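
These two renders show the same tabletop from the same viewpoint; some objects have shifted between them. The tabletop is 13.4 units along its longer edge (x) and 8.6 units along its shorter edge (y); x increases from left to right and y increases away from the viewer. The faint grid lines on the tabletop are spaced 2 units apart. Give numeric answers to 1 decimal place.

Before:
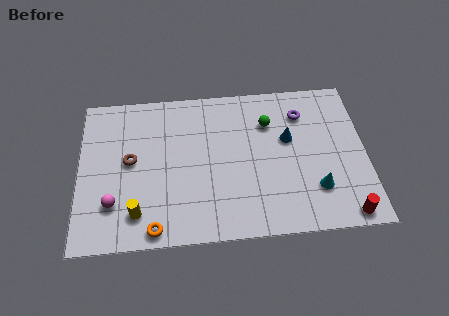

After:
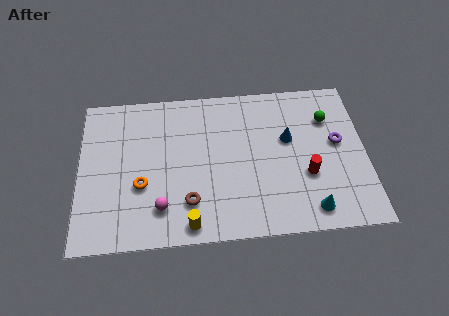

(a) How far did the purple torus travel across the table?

2.4

The purple torus moved from about (10.5, 6.6) to (12.1, 4.8), a distance of √(1.6² + 1.8²) ≈ 2.4.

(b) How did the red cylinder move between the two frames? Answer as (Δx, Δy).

(-1.7, 2.3)

From the two frames, the red cylinder sits at roughly (12.3, 0.8) before and (10.6, 3.1) after.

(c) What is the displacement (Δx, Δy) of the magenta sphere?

(2.2, -0.4)

The magenta sphere started near (1.6, 2.3) and ended near (3.8, 1.9).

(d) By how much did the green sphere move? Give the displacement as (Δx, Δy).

(2.8, 0.0)

The green sphere was at about (8.9, 6.2) and moved to about (11.7, 6.2).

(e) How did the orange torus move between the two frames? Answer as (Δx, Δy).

(-0.6, 2.4)

The orange torus started near (3.5, 0.8) and ended near (2.9, 3.2).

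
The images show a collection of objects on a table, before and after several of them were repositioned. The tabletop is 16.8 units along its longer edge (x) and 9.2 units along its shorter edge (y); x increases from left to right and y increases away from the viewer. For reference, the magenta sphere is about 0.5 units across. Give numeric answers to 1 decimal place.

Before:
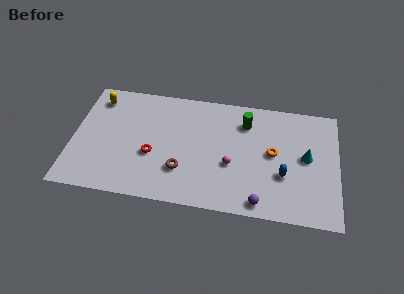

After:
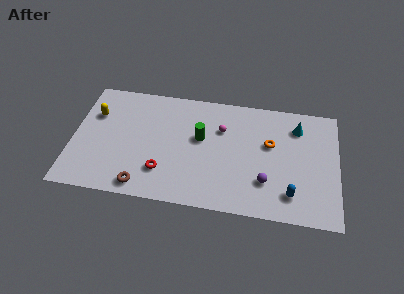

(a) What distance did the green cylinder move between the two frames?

3.3

The green cylinder was near (10.9, 7.1) before and (8.1, 5.4) after, so it travelled √(2.8² + 1.7²) ≈ 3.3 units.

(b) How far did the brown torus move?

2.9

The brown torus moved from about (7.0, 2.7) to (4.6, 1.1), a distance of √(2.4² + 1.6²) ≈ 2.9.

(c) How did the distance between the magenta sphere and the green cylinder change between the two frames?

-2.0

The distance was about 3.6 in the first image and 1.6 in the second, so they moved 2.0 units closer together.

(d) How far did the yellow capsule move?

1.3

The yellow capsule moved from about (1.4, 7.6) to (1.3, 6.3), a distance of √(0.1² + 1.3²) ≈ 1.3.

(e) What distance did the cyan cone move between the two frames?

2.4

From (14.8, 4.9) to (14.2, 7.2), the cyan cone covered √(0.6² + 2.3²) ≈ 2.4 units.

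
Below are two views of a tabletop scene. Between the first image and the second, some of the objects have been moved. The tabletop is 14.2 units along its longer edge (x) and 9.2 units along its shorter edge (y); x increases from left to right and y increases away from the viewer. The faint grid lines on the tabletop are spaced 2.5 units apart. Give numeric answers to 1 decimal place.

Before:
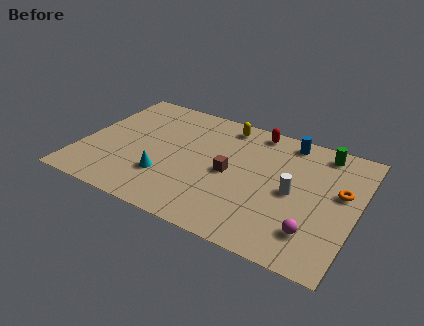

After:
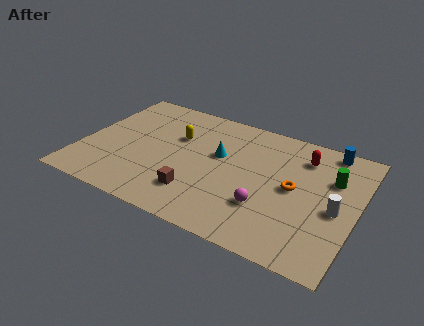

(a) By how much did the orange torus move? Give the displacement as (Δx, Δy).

(-2.3, -0.7)

The orange torus was at about (13.3, 5.4) and moved to about (11.0, 4.7).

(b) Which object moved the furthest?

the cyan cone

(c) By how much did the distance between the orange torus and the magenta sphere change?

-1.2

Before: roughly 3.4 units apart; after: 2.2. That's 1.2 units closer together.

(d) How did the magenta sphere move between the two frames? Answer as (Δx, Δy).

(-2.5, 0.7)

The magenta sphere was at about (12.3, 2.1) and moved to about (9.8, 2.8).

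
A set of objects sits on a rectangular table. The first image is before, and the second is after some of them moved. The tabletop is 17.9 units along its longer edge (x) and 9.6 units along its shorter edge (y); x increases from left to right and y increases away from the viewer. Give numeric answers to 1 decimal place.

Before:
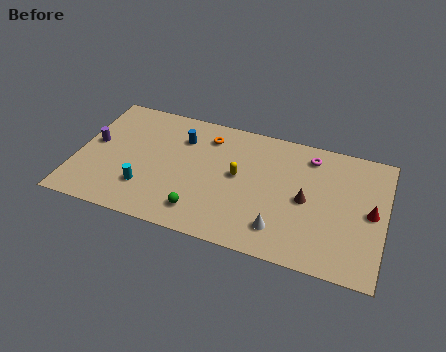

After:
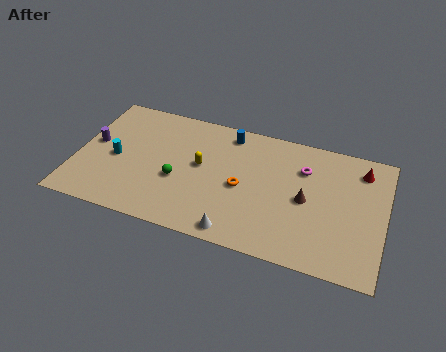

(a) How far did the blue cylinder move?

3.0

The blue cylinder was near (5.9, 7.1) before and (8.6, 8.3) after, so it travelled √(2.7² + 1.2²) ≈ 3.0 units.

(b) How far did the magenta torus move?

1.1

The magenta torus moved from about (13.4, 8.0) to (13.1, 6.9), a distance of √(0.3² + 1.1²) ≈ 1.1.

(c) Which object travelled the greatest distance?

the orange torus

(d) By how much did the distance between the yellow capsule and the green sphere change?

-2.0

Before: roughly 3.9 units apart; after: 1.9. That's 2.0 units closer together.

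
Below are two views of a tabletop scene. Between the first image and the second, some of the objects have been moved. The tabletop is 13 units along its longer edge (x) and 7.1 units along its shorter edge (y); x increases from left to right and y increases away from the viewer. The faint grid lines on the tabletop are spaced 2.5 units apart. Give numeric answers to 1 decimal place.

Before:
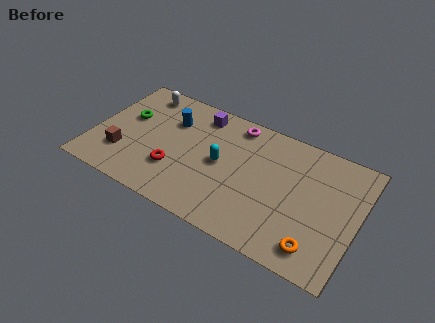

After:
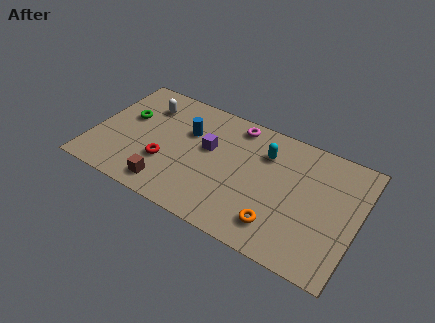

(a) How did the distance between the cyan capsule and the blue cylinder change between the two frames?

+0.8

The distance was about 3.0 in the first image and 3.8 in the second, so they moved 0.8 units further apart.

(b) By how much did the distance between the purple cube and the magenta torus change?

+0.5

The distance was about 1.8 in the first image and 2.3 in the second, so they moved 0.5 units further apart.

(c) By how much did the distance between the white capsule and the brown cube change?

+0.5

Before: roughly 4.1 units apart; after: 4.6. That's 0.5 units further apart.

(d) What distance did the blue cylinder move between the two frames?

0.9

From (3.6, 5.0) to (4.5, 4.7), the blue cylinder covered √(0.9² + 0.3²) ≈ 0.9 units.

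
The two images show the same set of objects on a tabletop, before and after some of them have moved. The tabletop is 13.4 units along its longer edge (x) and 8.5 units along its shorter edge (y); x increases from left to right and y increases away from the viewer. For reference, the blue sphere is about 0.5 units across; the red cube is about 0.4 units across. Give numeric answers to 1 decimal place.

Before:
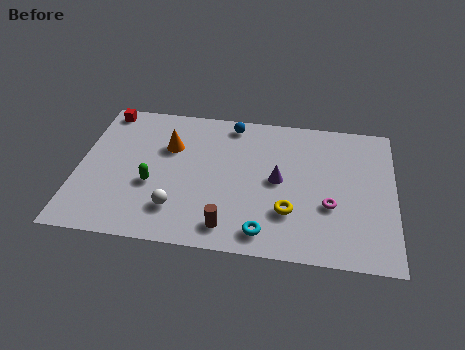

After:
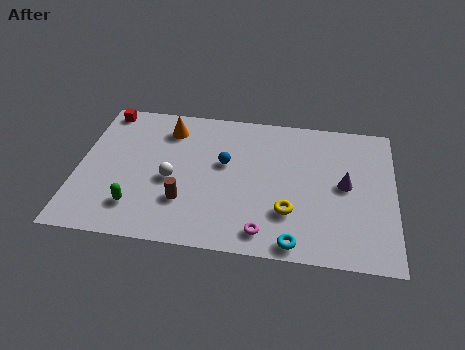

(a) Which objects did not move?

the red cube and the yellow torus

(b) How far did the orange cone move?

1.1

The orange cone moved from about (3.8, 5.7) to (3.7, 6.8), a distance of √(0.1² + 1.1²) ≈ 1.1.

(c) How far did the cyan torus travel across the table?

1.4

The cyan torus moved from about (8.0, 1.2) to (9.3, 0.8), a distance of √(1.3² + 0.4²) ≈ 1.4.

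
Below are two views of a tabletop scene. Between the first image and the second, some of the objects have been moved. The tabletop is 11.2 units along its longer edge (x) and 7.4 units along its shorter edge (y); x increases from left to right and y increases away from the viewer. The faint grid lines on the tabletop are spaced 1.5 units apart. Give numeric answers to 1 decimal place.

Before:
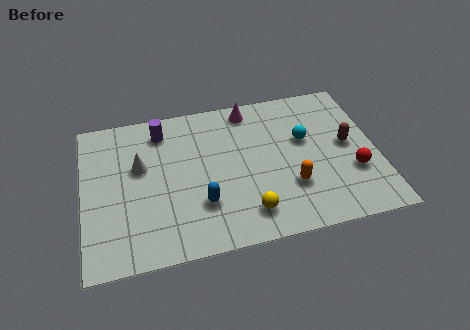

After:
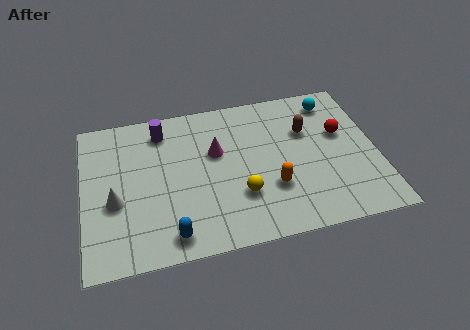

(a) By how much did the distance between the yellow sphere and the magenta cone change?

-2.7

They were about 5.1 units apart before and 2.4 after — 2.7 units closer together.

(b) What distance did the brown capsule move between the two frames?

1.8

From (10.1, 3.9) to (8.6, 4.9), the brown capsule covered √(1.5² + 1.0²) ≈ 1.8 units.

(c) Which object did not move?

the purple cylinder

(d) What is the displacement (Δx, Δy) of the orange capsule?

(-0.7, 0.1)

From the two frames, the orange capsule sits at roughly (7.8, 2.3) before and (7.1, 2.4) after.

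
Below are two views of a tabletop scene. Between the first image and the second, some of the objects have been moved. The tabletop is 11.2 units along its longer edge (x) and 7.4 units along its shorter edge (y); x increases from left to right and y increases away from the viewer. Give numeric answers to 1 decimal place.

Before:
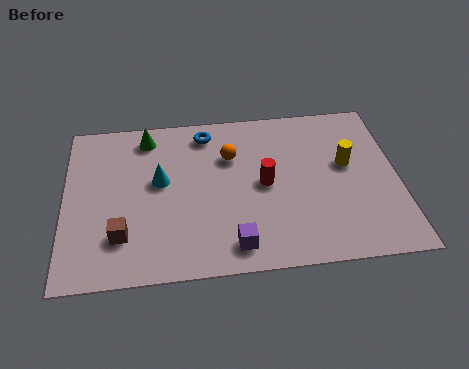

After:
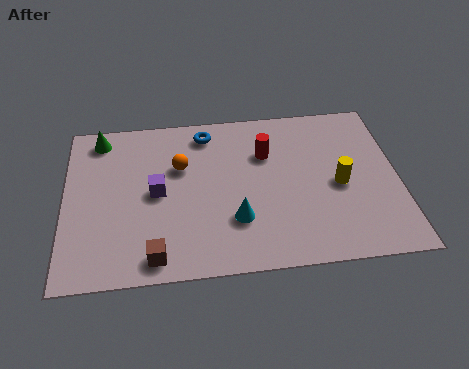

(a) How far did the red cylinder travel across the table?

1.4

From (6.7, 3.7) to (6.8, 5.1), the red cylinder covered √(0.1² + 1.4²) ≈ 1.4 units.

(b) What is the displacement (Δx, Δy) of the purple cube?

(-2.5, 2.6)

The purple cube started near (5.6, 1.1) and ended near (3.1, 3.7).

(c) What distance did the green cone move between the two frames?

1.6

From (2.8, 6.3) to (1.2, 6.4), the green cone covered √(1.6² + 0.1²) ≈ 1.6 units.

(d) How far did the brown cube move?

1.5

The brown cube was near (1.9, 1.9) before and (3.0, 0.9) after, so it travelled √(1.1² + 1.0²) ≈ 1.5 units.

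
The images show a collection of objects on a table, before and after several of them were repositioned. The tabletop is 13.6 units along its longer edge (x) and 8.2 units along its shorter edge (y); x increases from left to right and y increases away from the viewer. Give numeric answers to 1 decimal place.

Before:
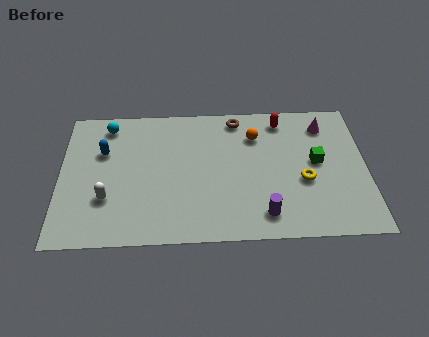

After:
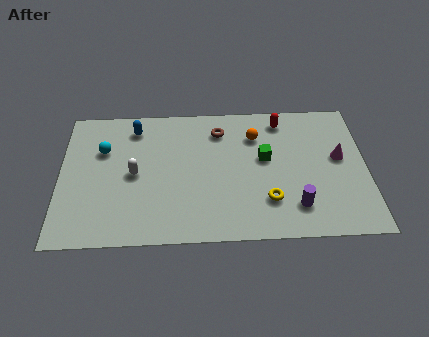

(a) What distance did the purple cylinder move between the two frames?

1.5

The purple cylinder moved from about (9.0, 1.4) to (10.4, 1.8), a distance of √(1.4² + 0.4²) ≈ 1.5.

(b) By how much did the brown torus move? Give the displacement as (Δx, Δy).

(-0.8, -0.7)

From the two frames, the brown torus sits at roughly (7.9, 7.2) before and (7.1, 6.5) after.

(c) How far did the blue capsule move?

2.0

The blue capsule moved from about (1.9, 5.4) to (3.3, 6.8), a distance of √(1.4² + 1.4²) ≈ 2.0.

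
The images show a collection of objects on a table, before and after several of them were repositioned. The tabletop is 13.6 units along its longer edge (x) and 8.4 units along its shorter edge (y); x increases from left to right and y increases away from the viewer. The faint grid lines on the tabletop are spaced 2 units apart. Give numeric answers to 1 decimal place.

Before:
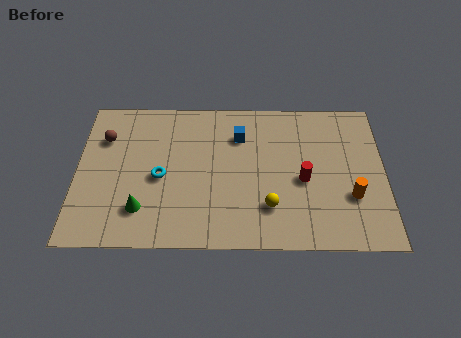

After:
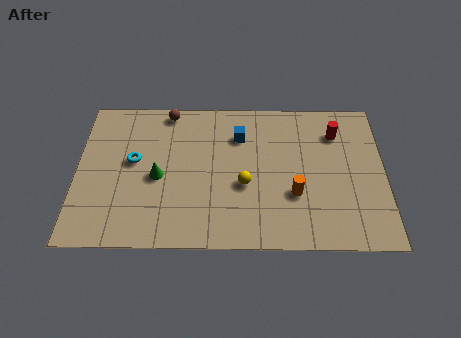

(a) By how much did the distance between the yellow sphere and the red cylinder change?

+3.0

They were about 2.1 units apart before and 5.1 after — 3.0 units further apart.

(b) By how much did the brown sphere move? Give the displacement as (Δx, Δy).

(2.8, 1.6)

The brown sphere was at about (1.2, 6.0) and moved to about (4.0, 7.6).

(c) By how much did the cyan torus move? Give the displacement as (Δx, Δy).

(-1.2, 0.9)

The cyan torus was at about (3.7, 3.8) and moved to about (2.5, 4.7).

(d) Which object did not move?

the blue cube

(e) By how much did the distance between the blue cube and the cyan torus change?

+0.7

Before: roughly 4.2 units apart; after: 4.9. That's 0.7 units further apart.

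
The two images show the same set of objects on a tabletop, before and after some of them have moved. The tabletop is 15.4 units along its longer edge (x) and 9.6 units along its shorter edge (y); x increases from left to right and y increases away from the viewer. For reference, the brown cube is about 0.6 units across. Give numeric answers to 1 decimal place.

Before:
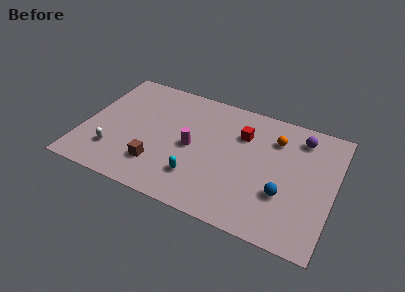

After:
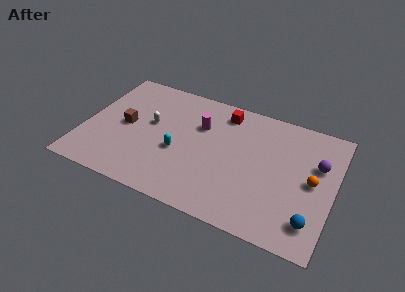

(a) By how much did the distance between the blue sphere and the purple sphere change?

-0.4

They were about 4.7 units apart before and 4.3 after — 0.4 units closer together.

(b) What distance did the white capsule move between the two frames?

3.6

The white capsule was near (2.1, 2.4) before and (4.0, 5.5) after, so it travelled √(1.9² + 3.1²) ≈ 3.6 units.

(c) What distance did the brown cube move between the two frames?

3.3

The brown cube moved from about (4.8, 2.4) to (2.5, 4.8), a distance of √(2.3² + 2.4²) ≈ 3.3.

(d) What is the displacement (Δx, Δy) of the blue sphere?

(1.8, -1.3)

The blue sphere started near (12.5, 3.2) and ended near (14.3, 1.9).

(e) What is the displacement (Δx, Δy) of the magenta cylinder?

(0.3, 1.9)

The magenta cylinder was at about (6.7, 4.6) and moved to about (7.0, 6.5).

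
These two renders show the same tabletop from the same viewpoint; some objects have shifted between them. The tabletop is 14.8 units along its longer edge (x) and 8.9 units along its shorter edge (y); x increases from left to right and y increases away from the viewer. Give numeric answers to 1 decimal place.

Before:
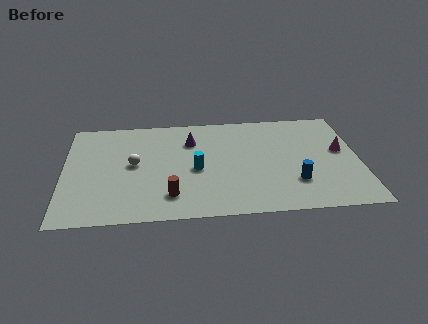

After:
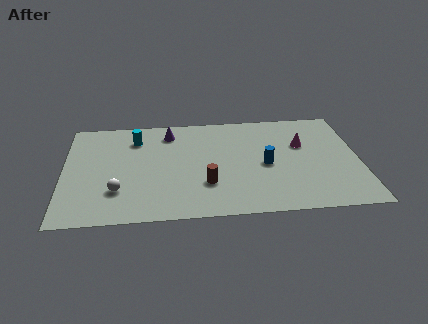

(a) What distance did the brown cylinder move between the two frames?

2.0

From (5.3, 1.9) to (7.1, 2.7), the brown cylinder covered √(1.8² + 0.8²) ≈ 2.0 units.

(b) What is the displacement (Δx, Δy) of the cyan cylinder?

(-3.0, 2.9)

The cyan cylinder was at about (6.6, 4.0) and moved to about (3.6, 6.9).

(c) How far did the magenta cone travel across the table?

2.0

From (13.9, 5.0) to (12.0, 5.7), the magenta cone covered √(1.9² + 0.7²) ≈ 2.0 units.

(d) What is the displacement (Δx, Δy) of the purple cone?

(-1.1, 0.8)

From the two frames, the purple cone sits at roughly (6.4, 6.5) before and (5.3, 7.3) after.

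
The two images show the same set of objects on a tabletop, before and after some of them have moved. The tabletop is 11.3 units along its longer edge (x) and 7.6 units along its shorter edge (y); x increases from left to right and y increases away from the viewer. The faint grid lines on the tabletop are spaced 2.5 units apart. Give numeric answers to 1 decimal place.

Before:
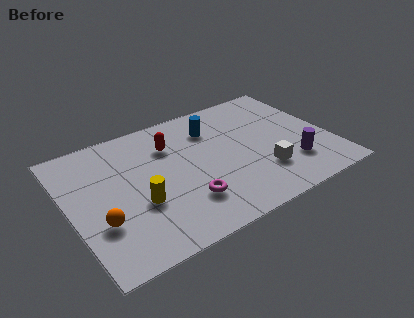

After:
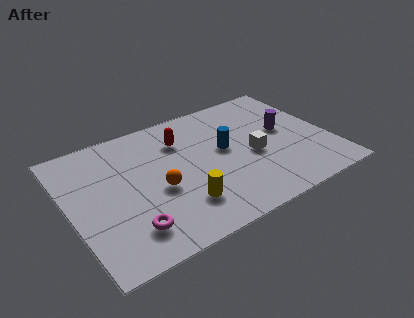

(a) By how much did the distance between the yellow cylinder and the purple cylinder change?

-1.1

Before: roughly 6.6 units apart; after: 5.5. That's 1.1 units closer together.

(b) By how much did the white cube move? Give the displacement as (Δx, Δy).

(-0.2, 1.2)

The white cube was at about (8.1, 2.1) and moved to about (7.9, 3.3).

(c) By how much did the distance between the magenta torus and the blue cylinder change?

+1.2

The distance was about 4.1 in the first image and 5.3 in the second, so they moved 1.2 units further apart.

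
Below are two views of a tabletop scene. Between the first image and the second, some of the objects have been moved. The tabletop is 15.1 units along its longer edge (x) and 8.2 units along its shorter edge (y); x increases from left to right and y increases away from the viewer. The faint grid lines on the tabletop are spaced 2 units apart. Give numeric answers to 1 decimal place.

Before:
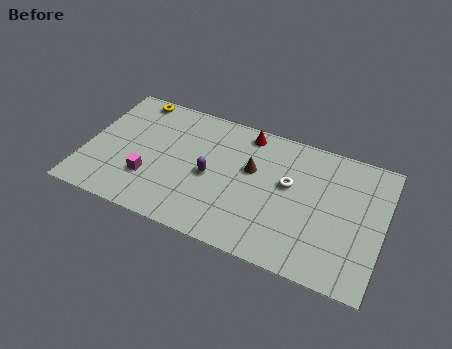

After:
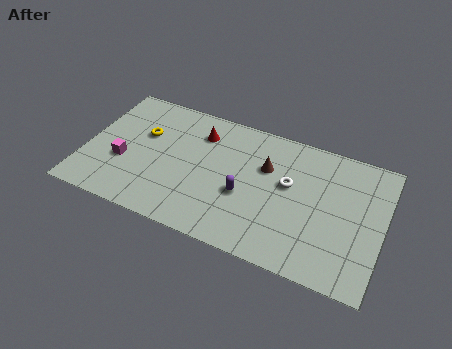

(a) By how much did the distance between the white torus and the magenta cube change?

+1.2

The distance was about 7.3 in the first image and 8.5 in the second, so they moved 1.2 units further apart.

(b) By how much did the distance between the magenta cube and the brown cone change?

+1.9

The distance was about 5.6 in the first image and 7.5 in the second, so they moved 1.9 units further apart.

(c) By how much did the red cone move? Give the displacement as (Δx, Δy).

(-2.3, -0.9)

From the two frames, the red cone sits at roughly (7.9, 7.2) before and (5.6, 6.3) after.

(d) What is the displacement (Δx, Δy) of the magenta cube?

(-1.4, 0.6)

The magenta cube was at about (3.4, 2.5) and moved to about (2.0, 3.1).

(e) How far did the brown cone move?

0.8

The brown cone moved from about (8.4, 5.0) to (9.1, 5.4), a distance of √(0.7² + 0.4²) ≈ 0.8.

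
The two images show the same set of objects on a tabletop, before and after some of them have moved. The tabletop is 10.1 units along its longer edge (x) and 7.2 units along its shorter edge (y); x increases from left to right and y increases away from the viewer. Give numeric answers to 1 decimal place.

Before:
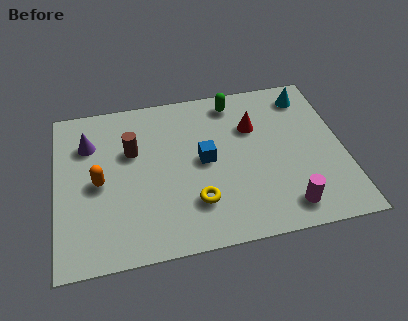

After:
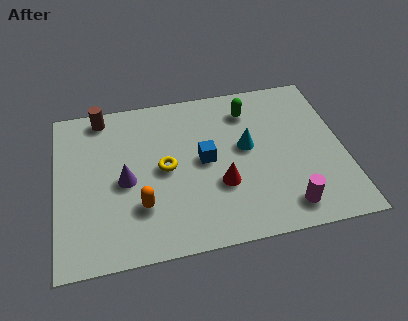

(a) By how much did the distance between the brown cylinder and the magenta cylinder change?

+1.9

They were about 6.3 units apart before and 8.2 after — 1.9 units further apart.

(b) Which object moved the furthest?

the cyan cone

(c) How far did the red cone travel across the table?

2.7

The red cone was near (7.0, 4.9) before and (5.7, 2.5) after, so it travelled √(1.3² + 2.4²) ≈ 2.7 units.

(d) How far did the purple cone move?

2.2

From (1.2, 5.2) to (2.4, 3.3), the purple cone covered √(1.2² + 1.9²) ≈ 2.2 units.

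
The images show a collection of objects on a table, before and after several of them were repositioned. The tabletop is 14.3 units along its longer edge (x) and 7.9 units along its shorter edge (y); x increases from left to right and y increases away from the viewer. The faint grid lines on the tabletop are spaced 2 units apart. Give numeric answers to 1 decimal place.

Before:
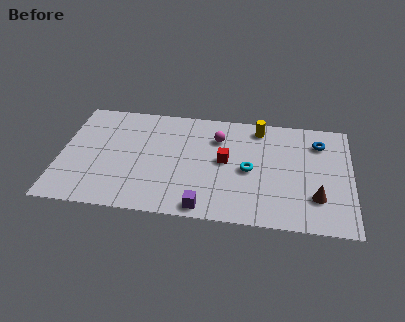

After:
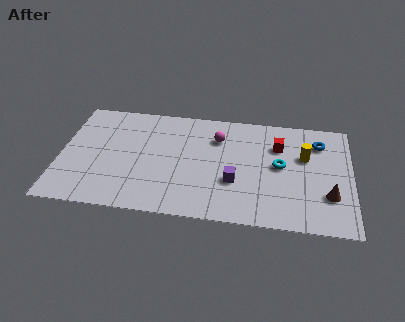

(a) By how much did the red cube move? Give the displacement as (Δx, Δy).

(2.6, 1.4)

From the two frames, the red cube sits at roughly (8.1, 4.2) before and (10.7, 5.6) after.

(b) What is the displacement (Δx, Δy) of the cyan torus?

(1.5, 0.5)

From the two frames, the cyan torus sits at roughly (9.3, 3.7) before and (10.8, 4.2) after.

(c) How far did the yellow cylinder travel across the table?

2.9

The yellow cylinder moved from about (9.7, 6.8) to (12.0, 5.0), a distance of √(2.3² + 1.8²) ≈ 2.9.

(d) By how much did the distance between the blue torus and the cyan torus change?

-1.5

Before: roughly 4.2 units apart; after: 2.7. That's 1.5 units closer together.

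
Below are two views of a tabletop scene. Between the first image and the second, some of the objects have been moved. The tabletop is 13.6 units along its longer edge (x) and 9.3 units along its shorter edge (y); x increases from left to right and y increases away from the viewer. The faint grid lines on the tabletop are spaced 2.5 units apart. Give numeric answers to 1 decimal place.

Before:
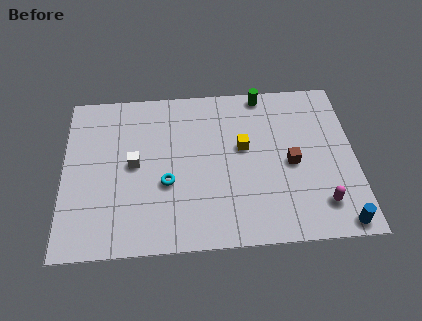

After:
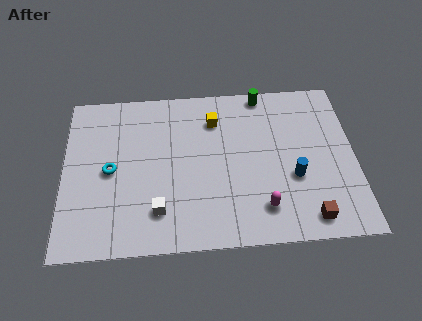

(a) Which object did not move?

the green cylinder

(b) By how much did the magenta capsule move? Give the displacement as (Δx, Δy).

(-2.7, 0.0)

The magenta capsule was at about (11.9, 1.9) and moved to about (9.2, 1.9).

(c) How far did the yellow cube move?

2.1

The yellow cube moved from about (8.4, 5.4) to (7.1, 7.1), a distance of √(1.3² + 1.7²) ≈ 2.1.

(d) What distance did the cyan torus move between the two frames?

2.8

From (4.8, 3.6) to (2.2, 4.5), the cyan torus covered √(2.6² + 0.9²) ≈ 2.8 units.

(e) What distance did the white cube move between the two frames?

2.9

The white cube moved from about (3.3, 4.8) to (4.4, 2.1), a distance of √(1.1² + 2.7²) ≈ 2.9.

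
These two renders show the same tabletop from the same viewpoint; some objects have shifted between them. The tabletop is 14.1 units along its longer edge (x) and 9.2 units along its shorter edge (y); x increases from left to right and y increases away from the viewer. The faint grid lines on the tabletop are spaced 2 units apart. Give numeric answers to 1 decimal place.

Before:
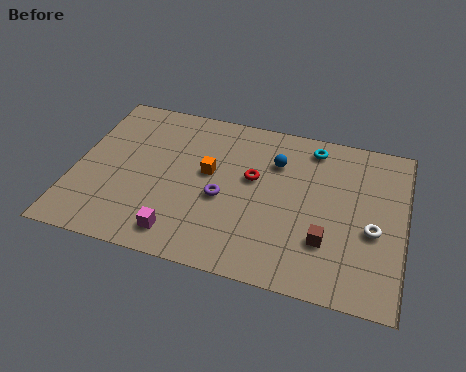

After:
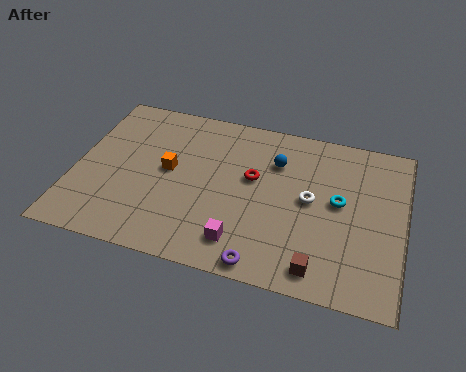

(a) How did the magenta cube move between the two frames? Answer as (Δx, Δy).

(2.6, 0.3)

The magenta cube was at about (4.8, 1.4) and moved to about (7.4, 1.7).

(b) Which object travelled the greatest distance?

the purple torus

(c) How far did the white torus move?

2.9

The white torus moved from about (12.8, 3.8) to (10.1, 4.8), a distance of √(2.7² + 1.0²) ≈ 2.9.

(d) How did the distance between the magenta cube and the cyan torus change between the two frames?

-3.2

They were about 8.3 units apart before and 5.1 after — 3.2 units closer together.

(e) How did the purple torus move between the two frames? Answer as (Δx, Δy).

(2.0, -3.1)

The purple torus was at about (6.4, 3.9) and moved to about (8.4, 0.8).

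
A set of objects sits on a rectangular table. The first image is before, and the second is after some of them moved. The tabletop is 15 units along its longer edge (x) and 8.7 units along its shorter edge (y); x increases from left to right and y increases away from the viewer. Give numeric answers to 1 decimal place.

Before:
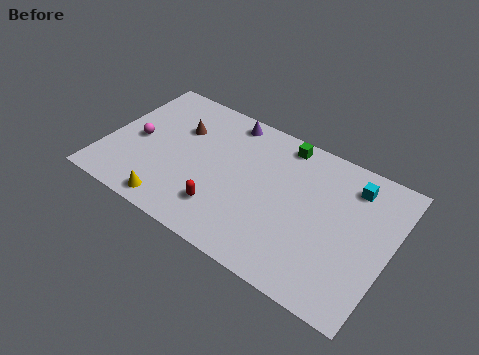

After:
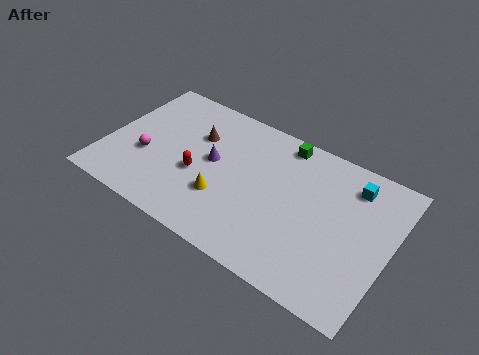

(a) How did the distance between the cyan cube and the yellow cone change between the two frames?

-3.0

They were about 10.5 units apart before and 7.5 after — 3.0 units closer together.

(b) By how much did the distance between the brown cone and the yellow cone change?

-1.2

They were about 4.9 units apart before and 3.7 after — 1.2 units closer together.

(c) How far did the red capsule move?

2.1

The red capsule was near (6.6, 2.1) before and (5.0, 3.5) after, so it travelled √(1.6² + 1.4²) ≈ 2.1 units.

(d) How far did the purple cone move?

3.0

The purple cone moved from about (5.9, 7.7) to (5.6, 4.7), a distance of √(0.3² + 3.0²) ≈ 3.0.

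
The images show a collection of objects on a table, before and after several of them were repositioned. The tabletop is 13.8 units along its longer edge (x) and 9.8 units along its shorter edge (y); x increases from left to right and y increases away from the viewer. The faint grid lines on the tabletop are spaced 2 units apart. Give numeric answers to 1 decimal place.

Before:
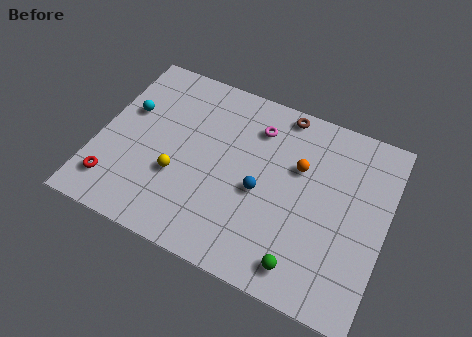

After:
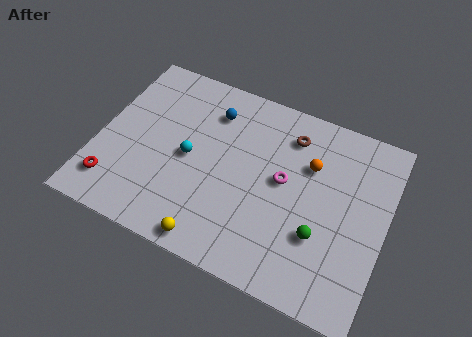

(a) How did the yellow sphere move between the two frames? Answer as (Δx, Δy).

(2.1, -2.6)

From the two frames, the yellow sphere sits at roughly (4.0, 3.5) before and (6.1, 0.9) after.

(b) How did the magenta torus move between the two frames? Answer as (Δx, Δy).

(1.6, -2.3)

From the two frames, the magenta torus sits at roughly (7.3, 7.6) before and (8.9, 5.3) after.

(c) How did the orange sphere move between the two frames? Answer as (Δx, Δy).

(0.5, 0.3)

The orange sphere was at about (9.5, 6.3) and moved to about (10.0, 6.6).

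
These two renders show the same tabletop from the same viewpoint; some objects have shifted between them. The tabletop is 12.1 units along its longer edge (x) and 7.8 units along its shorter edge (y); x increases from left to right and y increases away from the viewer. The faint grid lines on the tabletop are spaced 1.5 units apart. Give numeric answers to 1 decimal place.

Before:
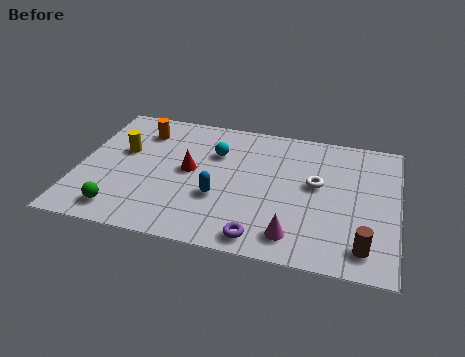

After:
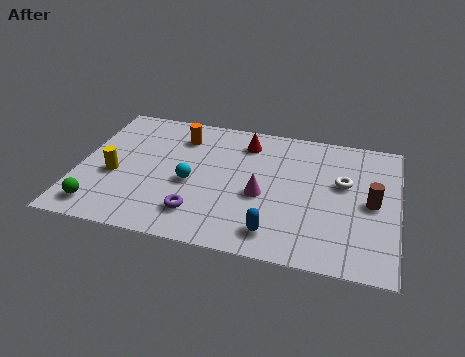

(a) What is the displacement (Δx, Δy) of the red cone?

(2.0, 2.2)

The red cone was at about (4.2, 4.1) and moved to about (6.2, 6.3).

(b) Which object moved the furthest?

the red cone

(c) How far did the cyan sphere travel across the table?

2.2

The cyan sphere was near (5.1, 5.4) before and (4.3, 3.4) after, so it travelled √(0.8² + 2.0²) ≈ 2.2 units.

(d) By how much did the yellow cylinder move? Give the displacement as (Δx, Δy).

(-0.2, -1.5)

From the two frames, the yellow cylinder sits at roughly (1.6, 4.7) before and (1.4, 3.2) after.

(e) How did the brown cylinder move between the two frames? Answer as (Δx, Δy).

(0.2, 2.5)

From the two frames, the brown cylinder sits at roughly (10.9, 1.3) before and (11.1, 3.8) after.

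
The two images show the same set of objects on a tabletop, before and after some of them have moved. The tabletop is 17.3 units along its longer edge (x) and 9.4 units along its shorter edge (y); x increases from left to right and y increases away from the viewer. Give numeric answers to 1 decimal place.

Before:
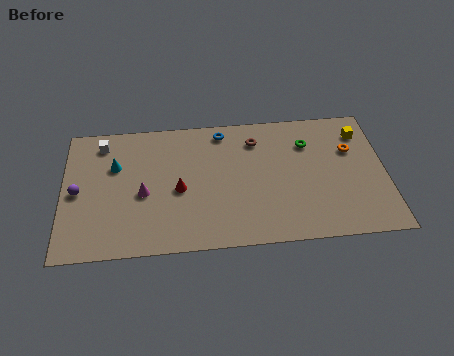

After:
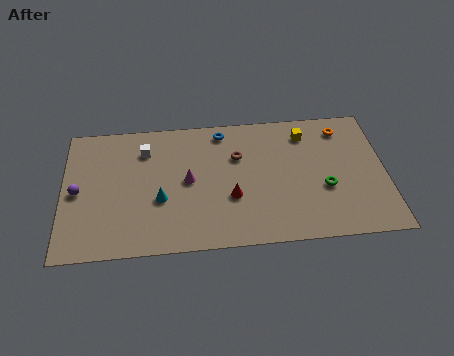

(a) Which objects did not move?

the purple sphere and the blue torus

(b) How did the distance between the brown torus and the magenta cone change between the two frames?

-3.8

They were about 6.9 units apart before and 3.1 after — 3.8 units closer together.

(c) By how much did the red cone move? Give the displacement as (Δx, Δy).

(2.8, -0.8)

The red cone was at about (6.2, 4.2) and moved to about (9.0, 3.4).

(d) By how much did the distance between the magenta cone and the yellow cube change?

-5.3

The distance was about 12.3 in the first image and 7.0 in the second, so they moved 5.3 units closer together.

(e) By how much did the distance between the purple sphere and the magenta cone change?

+2.4

Before: roughly 3.5 units apart; after: 5.9. That's 2.4 units further apart.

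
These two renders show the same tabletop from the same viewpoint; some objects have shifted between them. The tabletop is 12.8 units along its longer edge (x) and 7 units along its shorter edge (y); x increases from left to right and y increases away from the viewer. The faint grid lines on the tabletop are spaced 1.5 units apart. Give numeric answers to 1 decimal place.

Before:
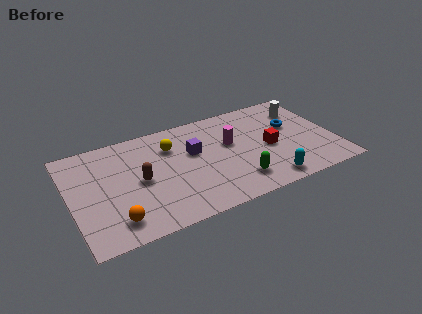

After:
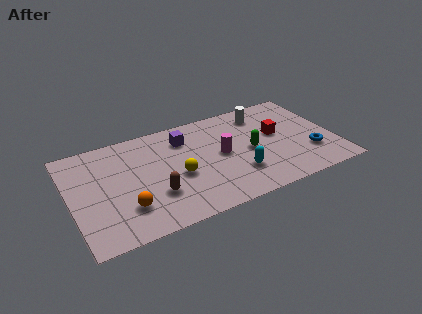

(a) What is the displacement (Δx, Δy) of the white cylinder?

(-2.0, 0.4)

From the two frames, the white cylinder sits at roughly (11.6, 5.3) before and (9.6, 5.7) after.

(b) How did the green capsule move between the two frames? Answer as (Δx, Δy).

(0.9, 1.8)

The green capsule was at about (7.8, 1.5) and moved to about (8.7, 3.3).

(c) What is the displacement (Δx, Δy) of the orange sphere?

(0.6, 0.6)

The orange sphere was at about (1.9, 1.3) and moved to about (2.5, 1.9).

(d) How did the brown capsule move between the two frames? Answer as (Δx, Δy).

(0.6, -1.2)

The brown capsule was at about (3.3, 3.4) and moved to about (3.9, 2.2).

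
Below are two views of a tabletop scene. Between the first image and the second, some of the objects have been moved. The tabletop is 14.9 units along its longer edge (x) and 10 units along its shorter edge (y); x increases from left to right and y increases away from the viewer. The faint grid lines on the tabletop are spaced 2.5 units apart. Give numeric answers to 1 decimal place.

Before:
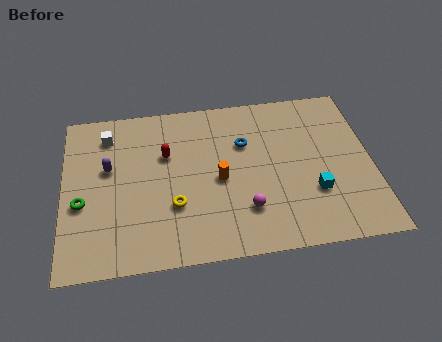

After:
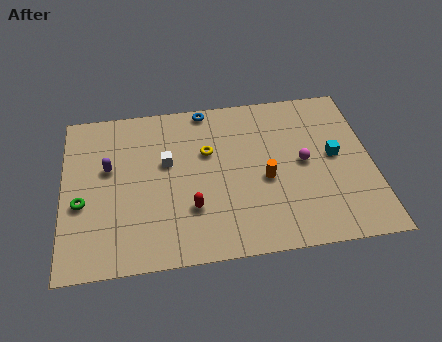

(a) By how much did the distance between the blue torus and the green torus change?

-0.3

The distance was about 8.3 in the first image and 8.0 in the second, so they moved 0.3 units closer together.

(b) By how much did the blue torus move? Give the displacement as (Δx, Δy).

(-1.8, 2.5)

The blue torus was at about (8.8, 6.7) and moved to about (7.0, 9.2).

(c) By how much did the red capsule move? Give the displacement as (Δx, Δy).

(1.1, -3.5)

From the two frames, the red capsule sits at roughly (5.0, 6.5) before and (6.1, 3.0) after.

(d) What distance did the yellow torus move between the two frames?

3.5

The yellow torus was near (5.3, 3.3) before and (7.0, 6.4) after, so it travelled √(1.7² + 3.1²) ≈ 3.5 units.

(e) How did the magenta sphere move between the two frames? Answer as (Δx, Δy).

(2.9, 2.5)

The magenta sphere was at about (8.7, 2.6) and moved to about (11.6, 5.1).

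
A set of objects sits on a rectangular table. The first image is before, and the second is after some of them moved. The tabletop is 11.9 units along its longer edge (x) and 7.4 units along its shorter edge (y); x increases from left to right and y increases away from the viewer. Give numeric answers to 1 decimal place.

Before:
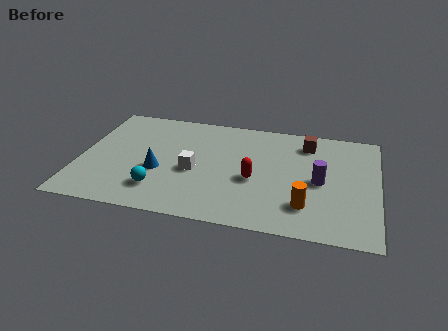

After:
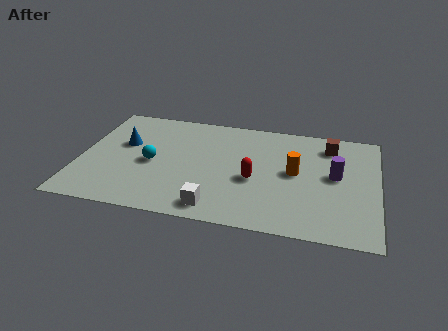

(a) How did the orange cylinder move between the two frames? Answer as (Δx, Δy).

(-0.5, 2.1)

The orange cylinder started near (9.1, 1.8) and ended near (8.6, 3.9).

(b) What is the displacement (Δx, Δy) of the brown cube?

(0.9, 0.0)

The brown cube was at about (9.0, 6.0) and moved to about (9.9, 6.0).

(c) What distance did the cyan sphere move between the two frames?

1.7

From (3.3, 1.7) to (2.9, 3.4), the cyan sphere covered √(0.4² + 1.7²) ≈ 1.7 units.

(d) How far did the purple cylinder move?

0.8

The purple cylinder moved from about (9.6, 3.5) to (10.2, 4.0), a distance of √(0.6² + 0.5²) ≈ 0.8.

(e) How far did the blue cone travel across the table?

2.2

The blue cone moved from about (3.2, 2.9) to (1.7, 4.5), a distance of √(1.5² + 1.6²) ≈ 2.2.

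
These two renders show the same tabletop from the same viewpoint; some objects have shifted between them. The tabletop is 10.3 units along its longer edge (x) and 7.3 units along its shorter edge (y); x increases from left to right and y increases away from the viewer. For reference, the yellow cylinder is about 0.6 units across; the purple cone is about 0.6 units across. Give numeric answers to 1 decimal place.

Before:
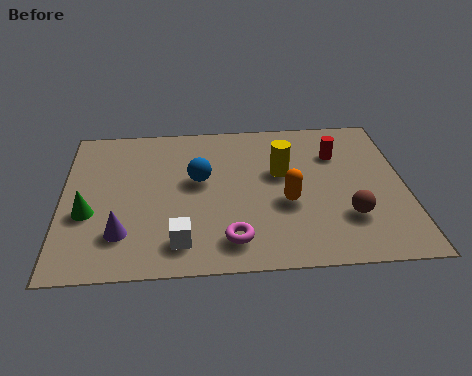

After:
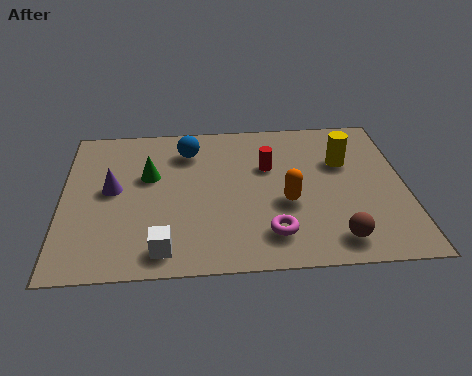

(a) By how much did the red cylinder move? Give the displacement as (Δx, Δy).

(-2.1, -0.5)

The red cylinder started near (8.3, 5.2) and ended near (6.2, 4.7).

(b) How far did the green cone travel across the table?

2.5

From (0.8, 2.8) to (2.6, 4.5), the green cone covered √(1.8² + 1.7²) ≈ 2.5 units.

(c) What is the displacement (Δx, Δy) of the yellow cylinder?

(1.9, 0.4)

From the two frames, the yellow cylinder sits at roughly (6.6, 4.4) before and (8.5, 4.8) after.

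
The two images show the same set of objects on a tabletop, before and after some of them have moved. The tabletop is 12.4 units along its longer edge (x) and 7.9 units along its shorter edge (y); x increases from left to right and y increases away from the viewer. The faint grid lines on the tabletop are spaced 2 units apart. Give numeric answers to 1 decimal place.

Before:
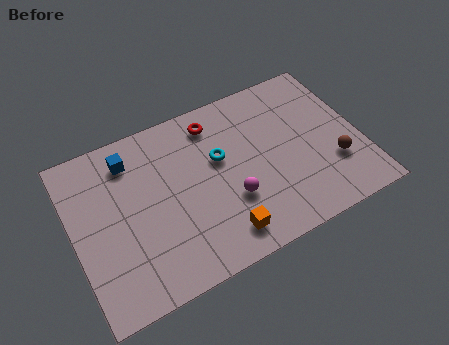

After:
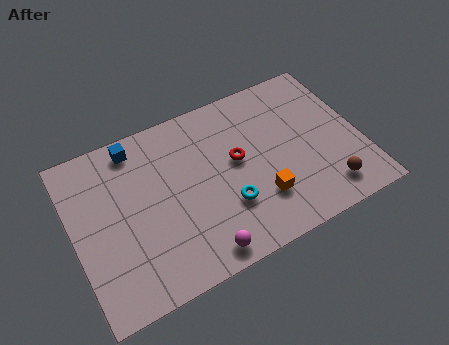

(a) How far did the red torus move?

2.3

The red torus was near (6.4, 6.6) before and (7.1, 4.4) after, so it travelled √(0.7² + 2.2²) ≈ 2.3 units.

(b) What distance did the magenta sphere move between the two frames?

2.4

From (6.6, 2.7) to (5.0, 0.9), the magenta sphere covered √(1.6² + 1.8²) ≈ 2.4 units.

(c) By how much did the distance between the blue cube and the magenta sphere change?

+0.9

They were about 5.4 units apart before and 6.3 after — 0.9 units further apart.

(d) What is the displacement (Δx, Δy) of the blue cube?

(0.3, 0.5)

The blue cube started near (2.7, 6.4) and ended near (3.0, 6.9).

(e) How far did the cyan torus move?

2.3

The cyan torus was near (6.4, 4.8) before and (6.4, 2.5) after, so it travelled √(0.0² + 2.3²) ≈ 2.3 units.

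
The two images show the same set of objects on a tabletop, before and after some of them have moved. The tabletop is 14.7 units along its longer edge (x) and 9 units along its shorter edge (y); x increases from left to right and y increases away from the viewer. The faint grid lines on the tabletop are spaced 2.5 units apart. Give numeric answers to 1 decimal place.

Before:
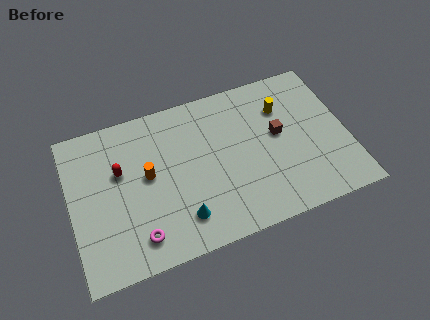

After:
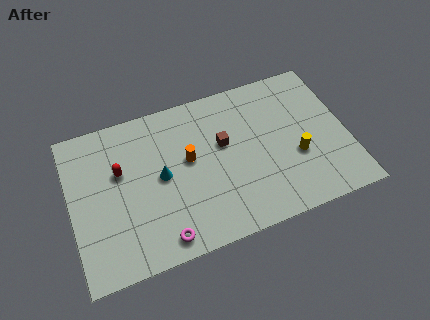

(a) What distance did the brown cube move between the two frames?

2.9

From (11.1, 5.0) to (8.2, 5.4), the brown cube covered √(2.9² + 0.4²) ≈ 2.9 units.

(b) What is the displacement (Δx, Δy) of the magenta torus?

(1.2, -0.5)

The magenta torus started near (3.3, 1.6) and ended near (4.5, 1.1).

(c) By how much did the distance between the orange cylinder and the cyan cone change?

-1.8

Before: roughly 3.4 units apart; after: 1.6. That's 1.8 units closer together.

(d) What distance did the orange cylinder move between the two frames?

2.2

The orange cylinder was near (4.1, 4.9) before and (6.3, 5.1) after, so it travelled √(2.2² + 0.2²) ≈ 2.2 units.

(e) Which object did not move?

the red capsule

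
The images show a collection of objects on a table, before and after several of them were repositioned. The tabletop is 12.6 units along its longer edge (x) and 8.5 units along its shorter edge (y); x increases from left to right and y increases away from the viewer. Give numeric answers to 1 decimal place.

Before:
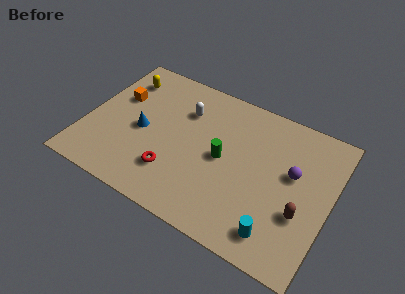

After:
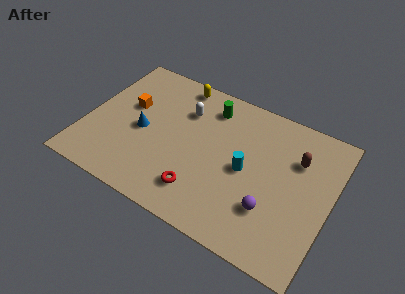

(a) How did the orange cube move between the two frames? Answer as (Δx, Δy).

(0.6, -0.3)

The orange cube started near (1.4, 5.4) and ended near (2.0, 5.1).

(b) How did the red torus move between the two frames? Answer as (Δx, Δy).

(1.5, -0.4)

From the two frames, the red torus sits at roughly (4.8, 2.2) before and (6.3, 1.8) after.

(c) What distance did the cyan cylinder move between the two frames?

3.4

The cyan cylinder moved from about (10.3, 1.4) to (8.3, 4.1), a distance of √(2.0² + 2.7²) ≈ 3.4.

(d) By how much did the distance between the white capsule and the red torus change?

+0.7

The distance was about 3.9 in the first image and 4.6 in the second, so they moved 0.7 units further apart.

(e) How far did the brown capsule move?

3.0

The brown capsule moved from about (11.3, 3.0) to (10.7, 5.9), a distance of √(0.6² + 2.9²) ≈ 3.0.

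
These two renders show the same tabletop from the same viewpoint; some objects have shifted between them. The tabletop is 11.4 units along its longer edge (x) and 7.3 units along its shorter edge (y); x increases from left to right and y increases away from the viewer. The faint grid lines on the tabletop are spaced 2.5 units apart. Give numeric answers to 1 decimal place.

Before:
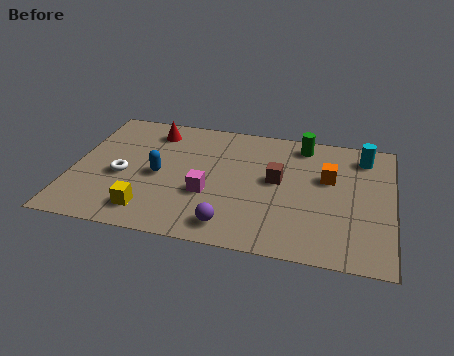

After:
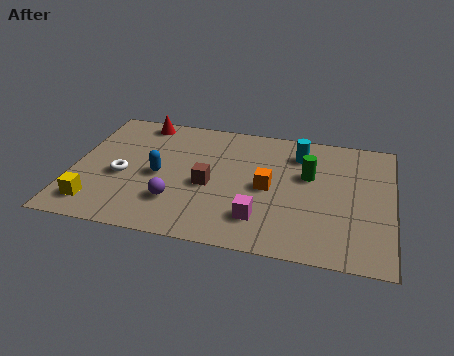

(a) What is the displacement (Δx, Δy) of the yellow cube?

(-1.9, 0.0)

From the two frames, the yellow cube sits at roughly (2.9, 1.3) before and (1.0, 1.3) after.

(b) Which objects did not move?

the blue capsule and the white torus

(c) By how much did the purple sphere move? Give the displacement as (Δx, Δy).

(-2.0, 0.9)

The purple sphere started near (5.8, 1.1) and ended near (3.8, 2.0).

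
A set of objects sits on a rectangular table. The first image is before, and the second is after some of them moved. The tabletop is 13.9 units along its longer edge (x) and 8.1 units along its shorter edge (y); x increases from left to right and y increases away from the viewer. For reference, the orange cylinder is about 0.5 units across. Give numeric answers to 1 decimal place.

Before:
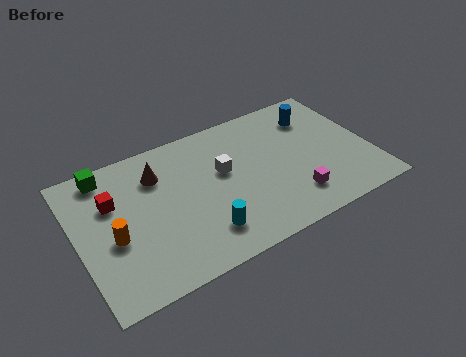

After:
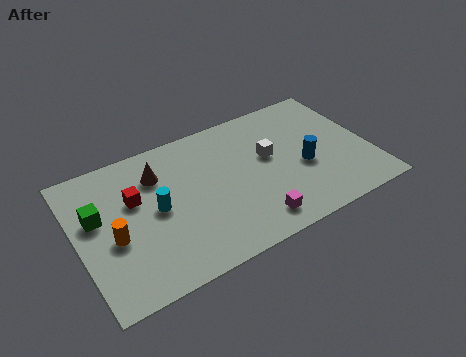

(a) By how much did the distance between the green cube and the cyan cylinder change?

-3.8

They were about 6.6 units apart before and 2.8 after — 3.8 units closer together.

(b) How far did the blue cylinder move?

3.0

The blue cylinder was near (11.7, 6.2) before and (10.7, 3.4) after, so it travelled √(1.0² + 2.8²) ≈ 3.0 units.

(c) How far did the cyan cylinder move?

3.0

The cyan cylinder moved from about (5.6, 1.8) to (3.7, 4.1), a distance of √(1.9² + 2.3²) ≈ 3.0.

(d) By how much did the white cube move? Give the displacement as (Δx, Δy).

(2.2, -0.1)

The white cube was at about (7.0, 4.8) and moved to about (9.2, 4.7).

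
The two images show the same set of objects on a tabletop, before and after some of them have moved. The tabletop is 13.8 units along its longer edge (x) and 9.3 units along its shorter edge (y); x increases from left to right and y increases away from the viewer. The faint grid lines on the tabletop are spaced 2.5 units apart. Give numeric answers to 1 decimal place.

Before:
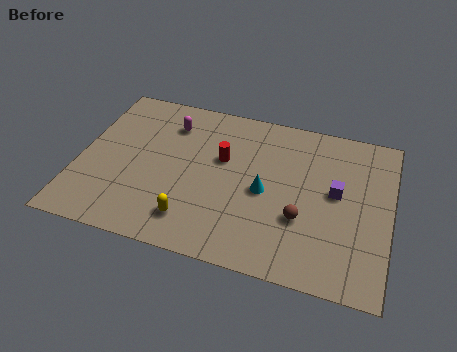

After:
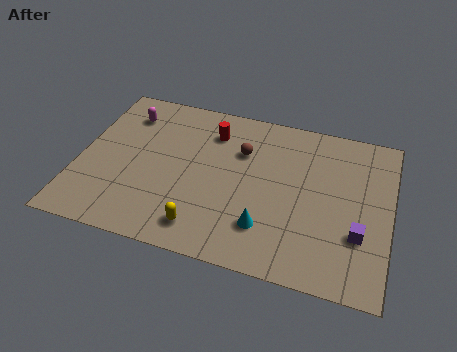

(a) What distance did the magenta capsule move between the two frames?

2.0

The magenta capsule moved from about (3.8, 7.2) to (1.8, 7.3), a distance of √(2.0² + 0.1²) ≈ 2.0.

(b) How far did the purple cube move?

2.4

The purple cube moved from about (11.4, 5.1) to (12.5, 3.0), a distance of √(1.1² + 2.1²) ≈ 2.4.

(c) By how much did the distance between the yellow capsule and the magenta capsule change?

+1.4

Before: roughly 5.6 units apart; after: 7.0. That's 1.4 units further apart.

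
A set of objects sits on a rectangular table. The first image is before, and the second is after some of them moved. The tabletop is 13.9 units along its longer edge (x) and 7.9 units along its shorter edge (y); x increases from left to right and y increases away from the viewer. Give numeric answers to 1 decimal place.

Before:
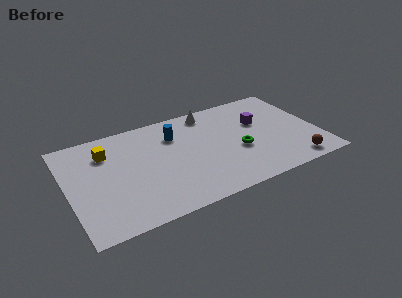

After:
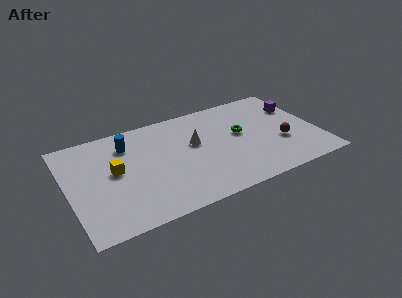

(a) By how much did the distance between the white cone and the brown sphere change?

-2.1

The distance was about 7.1 in the first image and 5.0 in the second, so they moved 2.1 units closer together.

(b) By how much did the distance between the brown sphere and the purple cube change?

-1.3

The distance was about 4.2 in the first image and 2.9 in the second, so they moved 1.3 units closer together.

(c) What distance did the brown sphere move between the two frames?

1.9

The brown sphere moved from about (12.2, 1.0) to (11.8, 2.9), a distance of √(0.4² + 1.9²) ≈ 1.9.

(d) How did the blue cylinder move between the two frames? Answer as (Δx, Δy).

(-2.6, 0.3)

From the two frames, the blue cylinder sits at roughly (6.1, 5.8) before and (3.5, 6.1) after.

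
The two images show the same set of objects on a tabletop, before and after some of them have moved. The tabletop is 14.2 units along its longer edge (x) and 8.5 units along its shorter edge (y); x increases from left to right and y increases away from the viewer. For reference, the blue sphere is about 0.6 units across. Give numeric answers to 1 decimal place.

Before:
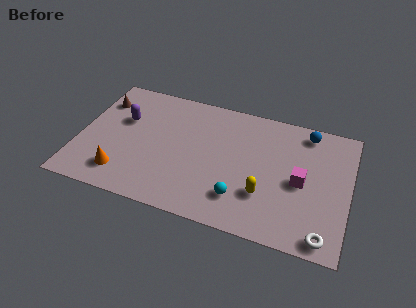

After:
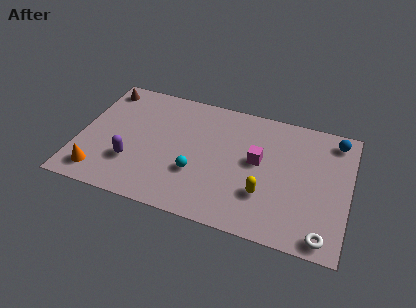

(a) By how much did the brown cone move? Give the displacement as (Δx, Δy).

(0.0, 0.9)

The brown cone was at about (0.9, 6.4) and moved to about (0.9, 7.3).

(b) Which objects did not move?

the yellow capsule and the white torus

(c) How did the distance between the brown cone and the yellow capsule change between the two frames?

+0.4

The distance was about 9.8 in the first image and 10.2 in the second, so they moved 0.4 units further apart.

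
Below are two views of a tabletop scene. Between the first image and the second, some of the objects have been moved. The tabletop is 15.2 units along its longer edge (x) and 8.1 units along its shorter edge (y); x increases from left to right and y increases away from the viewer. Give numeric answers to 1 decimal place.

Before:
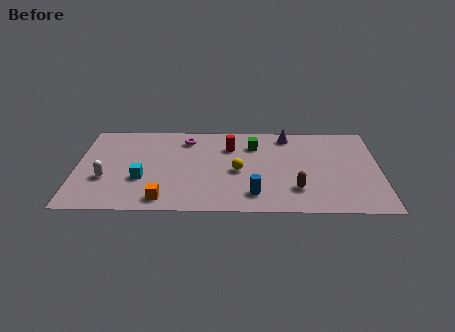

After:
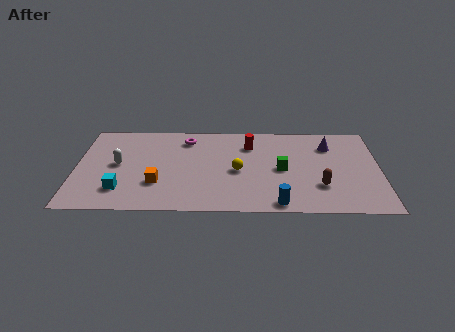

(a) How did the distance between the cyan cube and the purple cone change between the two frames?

+2.8

The distance was about 8.4 in the first image and 11.2 in the second, so they moved 2.8 units further apart.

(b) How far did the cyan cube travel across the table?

1.4

From (3.3, 2.9) to (2.3, 1.9), the cyan cube covered √(1.0² + 1.0²) ≈ 1.4 units.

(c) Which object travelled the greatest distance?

the green cube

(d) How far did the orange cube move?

1.4

The orange cube was near (4.4, 1.1) before and (4.1, 2.5) after, so it travelled √(0.3² + 1.4²) ≈ 1.4 units.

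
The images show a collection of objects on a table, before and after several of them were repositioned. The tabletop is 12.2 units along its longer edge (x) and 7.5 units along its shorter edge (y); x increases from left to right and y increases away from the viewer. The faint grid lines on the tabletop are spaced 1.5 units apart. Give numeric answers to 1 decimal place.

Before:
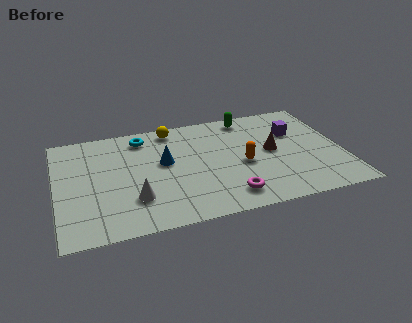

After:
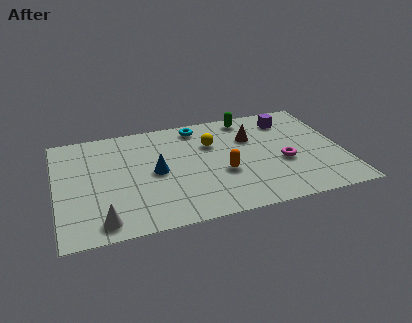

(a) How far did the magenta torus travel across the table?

3.0

The magenta torus was near (7.1, 1.3) before and (9.6, 3.0) after, so it travelled √(2.5² + 1.7²) ≈ 3.0 units.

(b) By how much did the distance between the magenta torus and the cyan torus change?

-1.1

They were about 6.0 units apart before and 4.9 after — 1.1 units closer together.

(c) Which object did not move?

the green capsule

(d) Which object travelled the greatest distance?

the magenta torus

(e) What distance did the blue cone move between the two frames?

0.7

The blue cone moved from about (4.6, 4.3) to (4.2, 3.7), a distance of √(0.4² + 0.6²) ≈ 0.7.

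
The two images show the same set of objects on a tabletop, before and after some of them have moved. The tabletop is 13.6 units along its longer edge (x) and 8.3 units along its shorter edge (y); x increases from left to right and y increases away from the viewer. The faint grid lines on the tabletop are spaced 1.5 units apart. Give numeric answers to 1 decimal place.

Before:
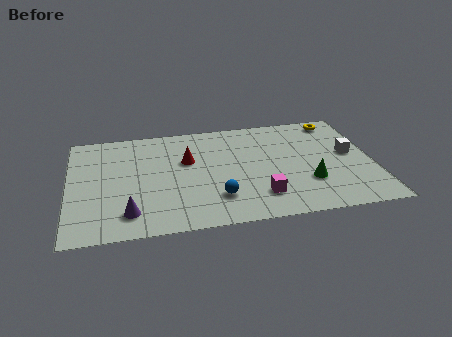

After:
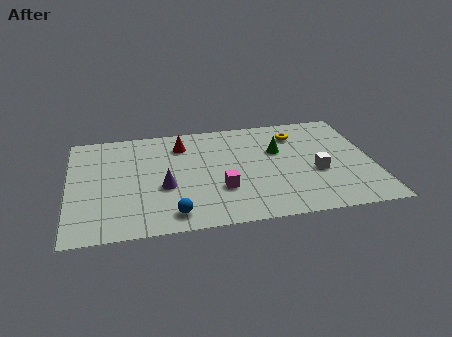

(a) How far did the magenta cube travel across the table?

1.9

The magenta cube moved from about (8.4, 1.9) to (6.7, 2.7), a distance of √(1.7² + 0.8²) ≈ 1.9.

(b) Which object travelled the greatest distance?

the green cone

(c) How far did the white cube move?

2.0

From (12.6, 4.5) to (11.0, 3.3), the white cube covered √(1.6² + 1.2²) ≈ 2.0 units.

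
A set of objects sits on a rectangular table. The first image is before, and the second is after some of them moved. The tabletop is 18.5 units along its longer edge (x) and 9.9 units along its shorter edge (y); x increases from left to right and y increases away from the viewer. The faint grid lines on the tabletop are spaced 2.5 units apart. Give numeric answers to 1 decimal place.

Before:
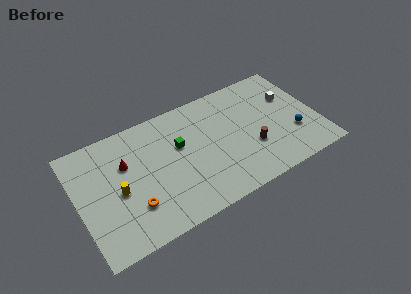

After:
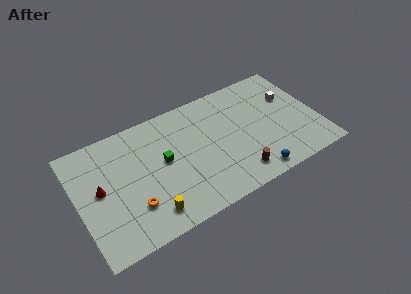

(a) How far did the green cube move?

1.5

From (7.9, 6.1) to (6.6, 5.4), the green cube covered √(1.3² + 0.7²) ≈ 1.5 units.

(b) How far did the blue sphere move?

4.1

From (16.5, 3.2) to (13.0, 1.1), the blue sphere covered √(3.5² + 2.1²) ≈ 4.1 units.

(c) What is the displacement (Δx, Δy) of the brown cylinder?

(-1.4, -1.7)

From the two frames, the brown cylinder sits at roughly (13.2, 3.4) before and (11.8, 1.7) after.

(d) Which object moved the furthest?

the blue sphere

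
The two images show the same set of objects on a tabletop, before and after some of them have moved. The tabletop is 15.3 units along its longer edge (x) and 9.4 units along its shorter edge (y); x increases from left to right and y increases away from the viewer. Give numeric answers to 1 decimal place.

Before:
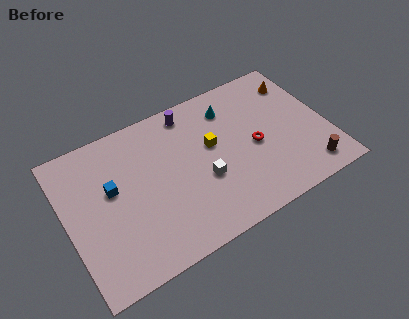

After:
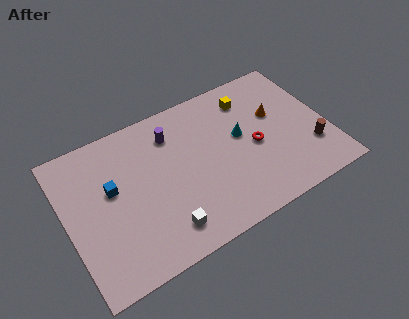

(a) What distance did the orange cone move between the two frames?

2.3

From (14.1, 7.4) to (12.5, 5.8), the orange cone covered √(1.6² + 1.6²) ≈ 2.3 units.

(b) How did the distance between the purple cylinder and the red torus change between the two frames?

+0.3

Before: roughly 5.1 units apart; after: 5.4. That's 0.3 units further apart.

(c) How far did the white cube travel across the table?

3.2

The white cube moved from about (7.8, 3.6) to (5.2, 1.7), a distance of √(2.6² + 1.9²) ≈ 3.2.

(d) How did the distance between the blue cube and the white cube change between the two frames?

-0.9

They were about 5.4 units apart before and 4.5 after — 0.9 units closer together.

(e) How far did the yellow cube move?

3.3

The yellow cube moved from about (8.6, 5.5) to (11.2, 7.5), a distance of √(2.6² + 2.0²) ≈ 3.3.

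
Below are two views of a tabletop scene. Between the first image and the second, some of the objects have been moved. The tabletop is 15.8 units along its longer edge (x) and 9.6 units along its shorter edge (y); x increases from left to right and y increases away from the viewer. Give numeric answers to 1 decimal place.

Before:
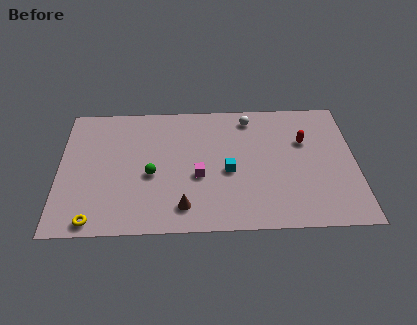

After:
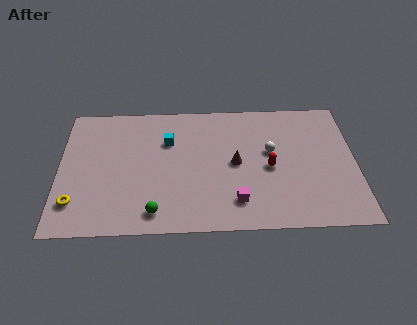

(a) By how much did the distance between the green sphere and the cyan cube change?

+1.1

They were about 4.1 units apart before and 5.2 after — 1.1 units further apart.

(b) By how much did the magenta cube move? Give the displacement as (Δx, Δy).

(2.0, -1.9)

The magenta cube started near (7.4, 3.9) and ended near (9.4, 2.0).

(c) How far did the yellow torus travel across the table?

1.6

The yellow torus was near (1.9, 0.9) before and (0.9, 2.2) after, so it travelled √(1.0² + 1.3²) ≈ 1.6 units.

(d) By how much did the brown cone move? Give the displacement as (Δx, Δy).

(2.8, 3.1)

From the two frames, the brown cone sits at roughly (6.6, 1.7) before and (9.4, 4.8) after.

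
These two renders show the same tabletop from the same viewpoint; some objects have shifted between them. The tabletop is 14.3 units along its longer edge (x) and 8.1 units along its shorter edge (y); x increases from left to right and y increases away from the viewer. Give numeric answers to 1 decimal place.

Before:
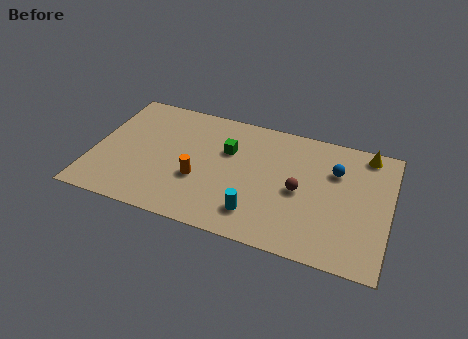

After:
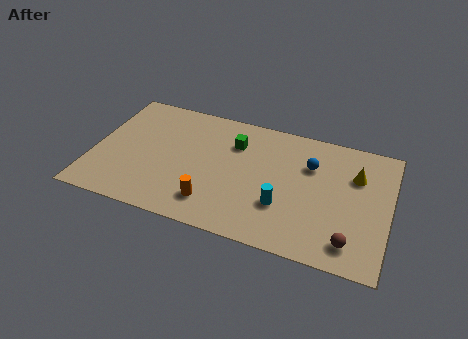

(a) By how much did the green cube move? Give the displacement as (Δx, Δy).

(0.3, 0.6)

The green cube was at about (6.4, 5.3) and moved to about (6.7, 5.9).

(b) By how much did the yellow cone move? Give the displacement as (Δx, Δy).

(-0.4, -1.6)

From the two frames, the yellow cone sits at roughly (13.0, 7.2) before and (12.6, 5.6) after.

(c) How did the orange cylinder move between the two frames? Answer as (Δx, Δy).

(0.8, -1.3)

The orange cylinder was at about (5.2, 3.0) and moved to about (6.0, 1.7).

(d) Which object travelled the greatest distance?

the brown sphere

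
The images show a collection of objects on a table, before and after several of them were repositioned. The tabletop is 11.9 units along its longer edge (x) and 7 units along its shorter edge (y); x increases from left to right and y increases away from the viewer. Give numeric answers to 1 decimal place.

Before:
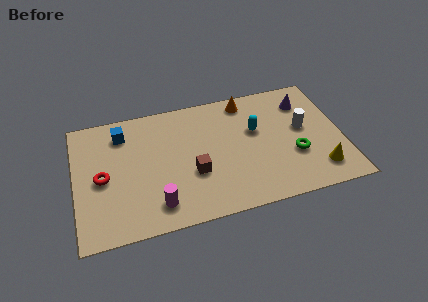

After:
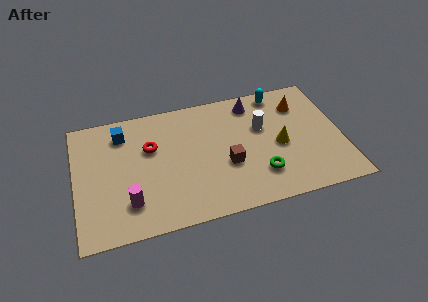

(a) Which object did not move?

the blue cube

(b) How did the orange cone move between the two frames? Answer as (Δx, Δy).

(2.4, -0.8)

The orange cone started near (7.8, 6.1) and ended near (10.2, 5.3).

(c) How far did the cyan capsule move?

2.2

From (8.1, 4.3) to (9.3, 6.2), the cyan capsule covered √(1.2² + 1.9²) ≈ 2.2 units.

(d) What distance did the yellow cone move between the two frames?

2.4

The yellow cone was near (10.7, 1.4) before and (9.1, 3.2) after, so it travelled √(1.6² + 1.8²) ≈ 2.4 units.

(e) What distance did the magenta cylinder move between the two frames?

1.3

From (3.5, 1.3) to (2.3, 1.7), the magenta cylinder covered √(1.2² + 0.4²) ≈ 1.3 units.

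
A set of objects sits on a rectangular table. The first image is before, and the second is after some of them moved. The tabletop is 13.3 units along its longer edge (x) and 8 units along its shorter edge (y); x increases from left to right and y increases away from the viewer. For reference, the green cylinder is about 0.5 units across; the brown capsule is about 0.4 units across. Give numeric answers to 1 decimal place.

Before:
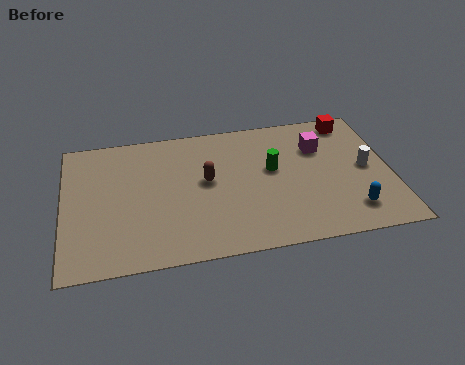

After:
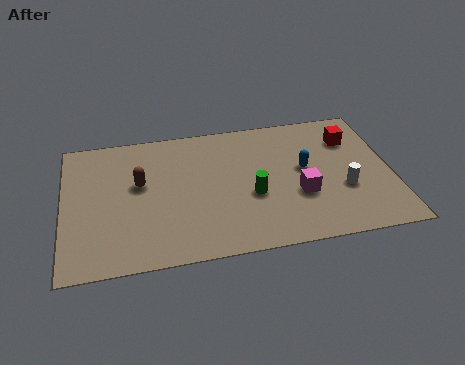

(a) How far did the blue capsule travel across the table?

3.3

The blue capsule moved from about (11.5, 1.6) to (9.8, 4.4), a distance of √(1.7² + 2.8²) ≈ 3.3.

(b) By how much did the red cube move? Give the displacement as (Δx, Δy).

(-0.1, -1.1)

From the two frames, the red cube sits at roughly (11.9, 7.0) before and (11.8, 5.9) after.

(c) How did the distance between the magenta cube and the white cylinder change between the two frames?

-0.6

Before: roughly 2.4 units apart; after: 1.8. That's 0.6 units closer together.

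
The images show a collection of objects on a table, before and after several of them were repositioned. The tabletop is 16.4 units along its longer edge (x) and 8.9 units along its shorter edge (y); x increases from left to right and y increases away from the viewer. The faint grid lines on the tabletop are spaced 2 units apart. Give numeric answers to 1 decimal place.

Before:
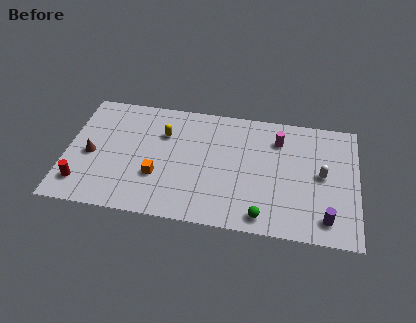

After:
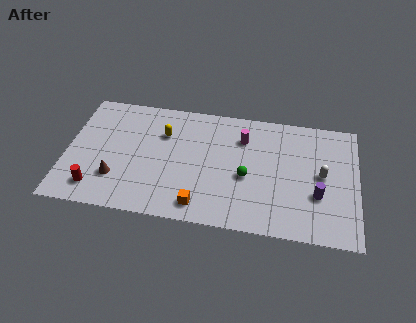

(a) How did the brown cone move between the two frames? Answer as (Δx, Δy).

(1.5, -1.5)

The brown cone was at about (1.4, 4.0) and moved to about (2.9, 2.5).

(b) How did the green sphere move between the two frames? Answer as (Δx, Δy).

(-1.0, 2.7)

From the two frames, the green sphere sits at roughly (11.2, 1.1) before and (10.2, 3.8) after.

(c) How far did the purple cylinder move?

1.7

The purple cylinder was near (14.7, 1.5) before and (14.2, 3.1) after, so it travelled √(0.5² + 1.6²) ≈ 1.7 units.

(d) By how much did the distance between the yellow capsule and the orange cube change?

+2.2

Before: roughly 3.2 units apart; after: 5.4. That's 2.2 units further apart.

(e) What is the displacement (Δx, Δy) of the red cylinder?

(0.8, -0.2)

The red cylinder started near (1.0, 1.8) and ended near (1.8, 1.6).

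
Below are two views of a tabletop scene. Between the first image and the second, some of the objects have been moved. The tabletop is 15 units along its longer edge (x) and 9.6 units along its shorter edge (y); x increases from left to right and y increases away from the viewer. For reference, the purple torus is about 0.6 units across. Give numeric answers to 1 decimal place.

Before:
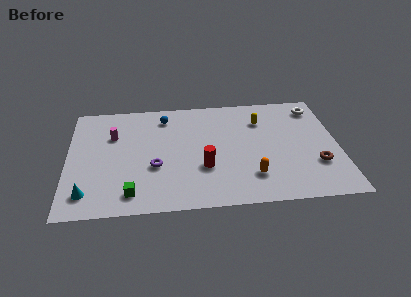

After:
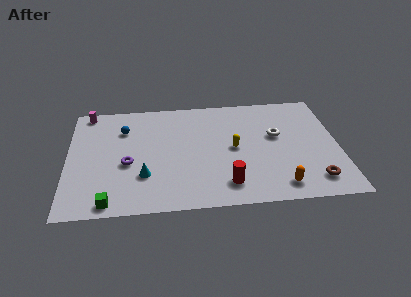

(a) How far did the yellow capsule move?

2.8

The yellow capsule moved from about (10.8, 7.1) to (9.2, 4.8), a distance of √(1.6² + 2.3²) ≈ 2.8.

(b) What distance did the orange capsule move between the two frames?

1.7

From (10.1, 2.3) to (11.6, 1.4), the orange capsule covered √(1.5² + 0.9²) ≈ 1.7 units.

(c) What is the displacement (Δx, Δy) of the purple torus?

(-1.5, 0.4)

The purple torus was at about (4.8, 3.6) and moved to about (3.3, 4.0).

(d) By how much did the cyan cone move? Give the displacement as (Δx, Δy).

(3.1, 1.2)

From the two frames, the cyan cone sits at roughly (1.1, 1.7) before and (4.2, 2.9) after.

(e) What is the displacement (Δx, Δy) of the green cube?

(-1.2, -0.6)

The green cube started near (3.5, 1.5) and ended near (2.3, 0.9).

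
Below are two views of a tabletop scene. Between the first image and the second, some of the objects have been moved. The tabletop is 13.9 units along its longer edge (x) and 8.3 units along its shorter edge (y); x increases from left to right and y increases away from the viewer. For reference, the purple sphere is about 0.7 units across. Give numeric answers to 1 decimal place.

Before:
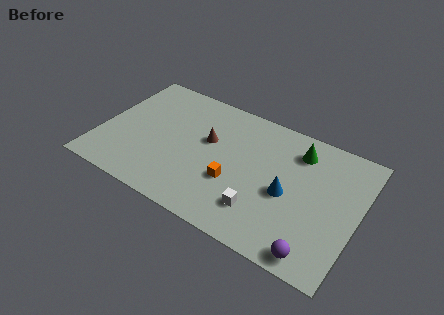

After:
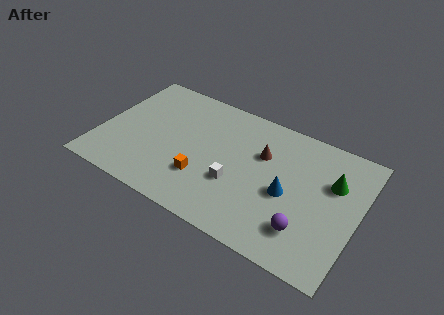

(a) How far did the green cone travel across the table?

2.3

The green cone moved from about (10.4, 6.6) to (12.4, 5.5), a distance of √(2.0² + 1.1²) ≈ 2.3.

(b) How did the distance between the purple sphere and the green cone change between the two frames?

-2.3

The distance was about 5.9 in the first image and 3.6 in the second, so they moved 2.3 units closer together.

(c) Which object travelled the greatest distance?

the brown cone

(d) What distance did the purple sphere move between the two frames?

1.3

From (12.1, 0.9) to (11.4, 2.0), the purple sphere covered √(0.7² + 1.1²) ≈ 1.3 units.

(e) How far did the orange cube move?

1.7

The orange cube moved from about (7.4, 3.0) to (5.8, 2.5), a distance of √(1.6² + 0.5²) ≈ 1.7.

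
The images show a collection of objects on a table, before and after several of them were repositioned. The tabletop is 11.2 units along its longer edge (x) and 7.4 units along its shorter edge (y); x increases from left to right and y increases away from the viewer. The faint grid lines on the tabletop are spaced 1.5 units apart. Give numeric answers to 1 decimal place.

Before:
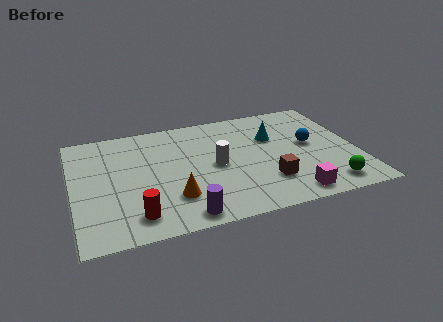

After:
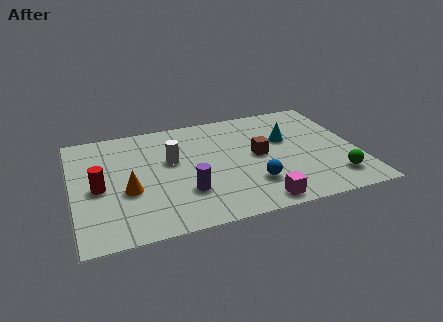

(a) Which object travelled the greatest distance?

the blue sphere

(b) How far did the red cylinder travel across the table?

2.5

From (2.3, 1.3) to (1.0, 3.4), the red cylinder covered √(1.3² + 2.1²) ≈ 2.5 units.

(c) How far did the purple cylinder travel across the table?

1.4

The purple cylinder was near (4.1, 0.8) before and (4.3, 2.2) after, so it travelled √(0.2² + 1.4²) ≈ 1.4 units.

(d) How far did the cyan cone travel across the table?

0.6

The cyan cone was near (8.0, 4.9) before and (8.5, 4.6) after, so it travelled √(0.5² + 0.3²) ≈ 0.6 units.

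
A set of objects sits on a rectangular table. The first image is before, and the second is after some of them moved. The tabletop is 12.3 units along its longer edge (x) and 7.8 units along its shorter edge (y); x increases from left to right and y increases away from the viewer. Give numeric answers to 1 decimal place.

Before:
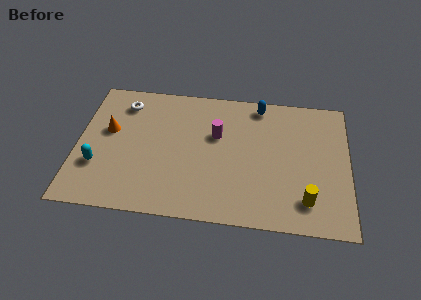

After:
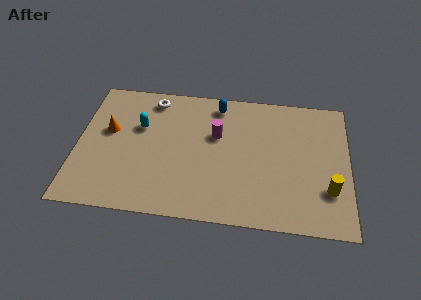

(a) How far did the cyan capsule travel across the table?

3.1

From (1.0, 2.5) to (2.8, 5.0), the cyan capsule covered √(1.8² + 2.5²) ≈ 3.1 units.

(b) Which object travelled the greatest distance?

the cyan capsule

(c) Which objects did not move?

the magenta cylinder and the orange cone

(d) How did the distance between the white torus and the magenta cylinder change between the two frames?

-1.0

The distance was about 4.5 in the first image and 3.5 in the second, so they moved 1.0 units closer together.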